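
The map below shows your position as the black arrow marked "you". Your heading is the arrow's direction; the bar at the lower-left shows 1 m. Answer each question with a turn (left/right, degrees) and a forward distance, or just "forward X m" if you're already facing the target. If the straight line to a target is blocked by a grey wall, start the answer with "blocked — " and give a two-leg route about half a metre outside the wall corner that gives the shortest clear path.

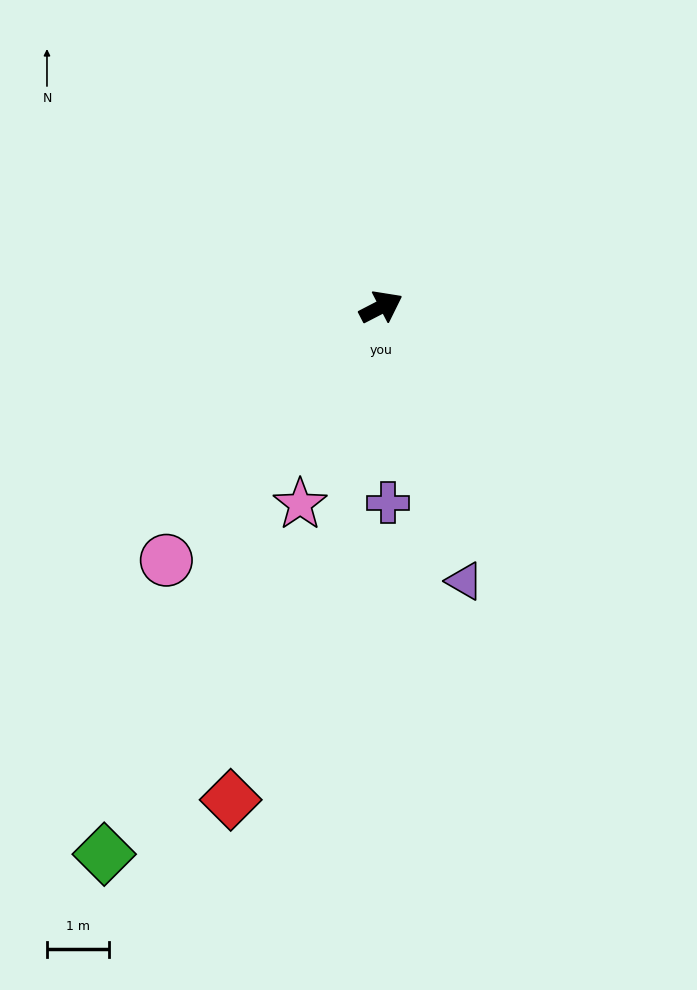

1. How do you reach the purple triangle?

turn right 100°, forward 4.6 m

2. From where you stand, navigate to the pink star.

turn right 140°, forward 3.5 m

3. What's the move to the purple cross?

turn right 115°, forward 3.2 m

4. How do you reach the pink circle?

turn right 158°, forward 5.4 m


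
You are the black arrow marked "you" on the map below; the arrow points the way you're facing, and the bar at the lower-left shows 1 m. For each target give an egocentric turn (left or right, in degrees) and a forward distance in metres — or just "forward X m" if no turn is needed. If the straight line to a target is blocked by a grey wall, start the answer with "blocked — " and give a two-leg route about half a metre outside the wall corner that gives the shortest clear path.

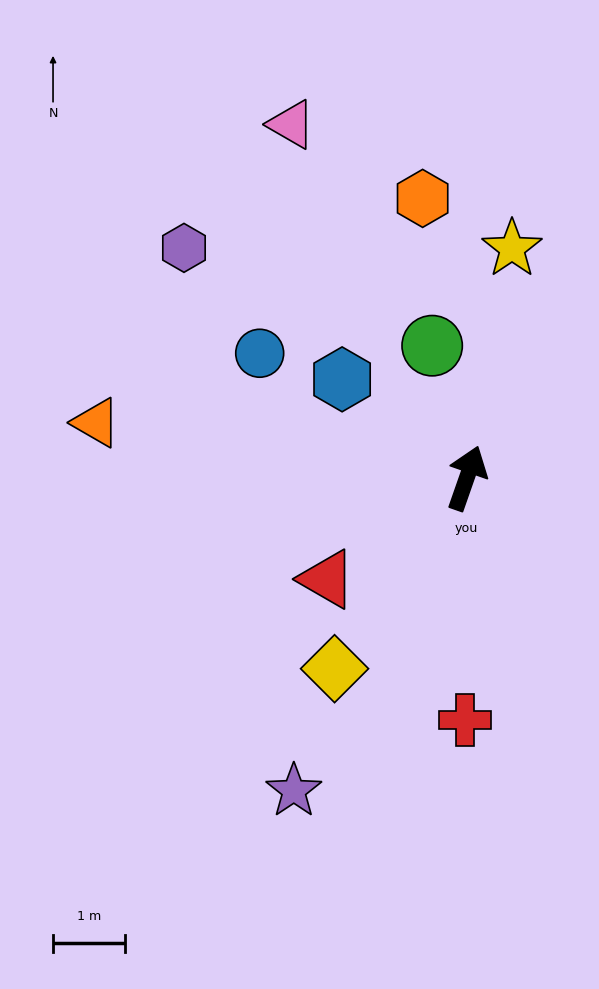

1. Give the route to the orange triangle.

turn left 101°, forward 5.2 m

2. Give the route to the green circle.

turn left 34°, forward 1.9 m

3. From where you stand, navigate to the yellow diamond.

turn left 165°, forward 3.2 m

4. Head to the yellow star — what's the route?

turn left 8°, forward 3.3 m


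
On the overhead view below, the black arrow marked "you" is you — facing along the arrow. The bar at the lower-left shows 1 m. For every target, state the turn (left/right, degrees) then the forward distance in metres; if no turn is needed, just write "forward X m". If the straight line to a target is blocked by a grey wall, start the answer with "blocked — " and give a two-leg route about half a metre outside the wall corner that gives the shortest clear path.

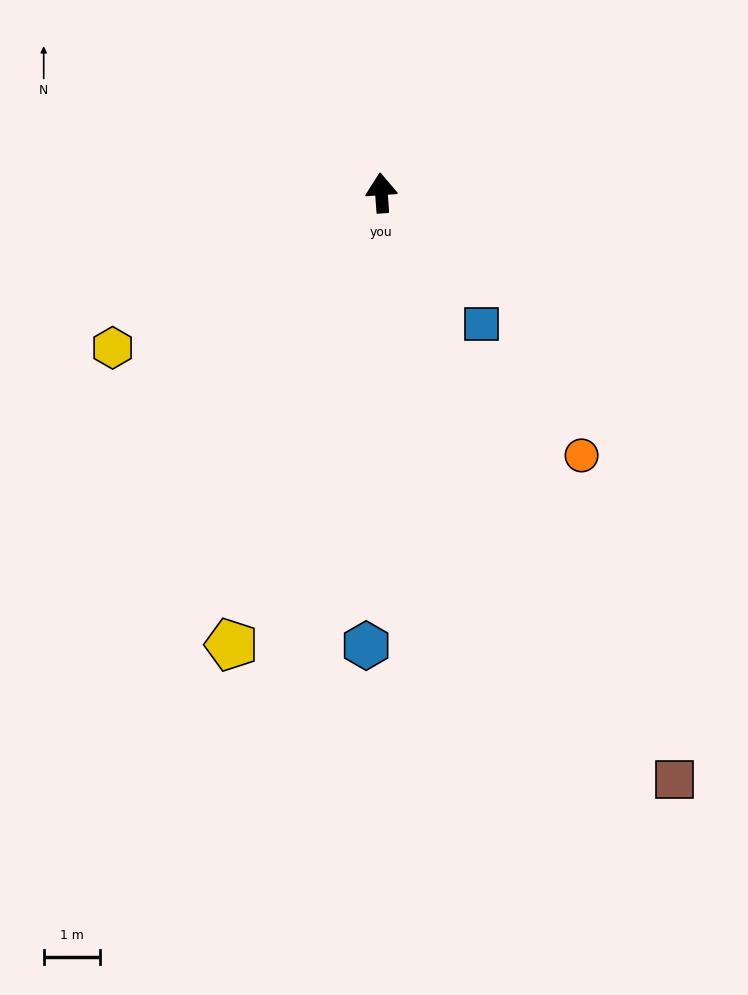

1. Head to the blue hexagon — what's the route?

turn left 174°, forward 8.0 m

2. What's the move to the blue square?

turn right 147°, forward 2.9 m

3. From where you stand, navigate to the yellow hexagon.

turn left 116°, forward 5.5 m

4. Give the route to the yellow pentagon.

turn left 158°, forward 8.4 m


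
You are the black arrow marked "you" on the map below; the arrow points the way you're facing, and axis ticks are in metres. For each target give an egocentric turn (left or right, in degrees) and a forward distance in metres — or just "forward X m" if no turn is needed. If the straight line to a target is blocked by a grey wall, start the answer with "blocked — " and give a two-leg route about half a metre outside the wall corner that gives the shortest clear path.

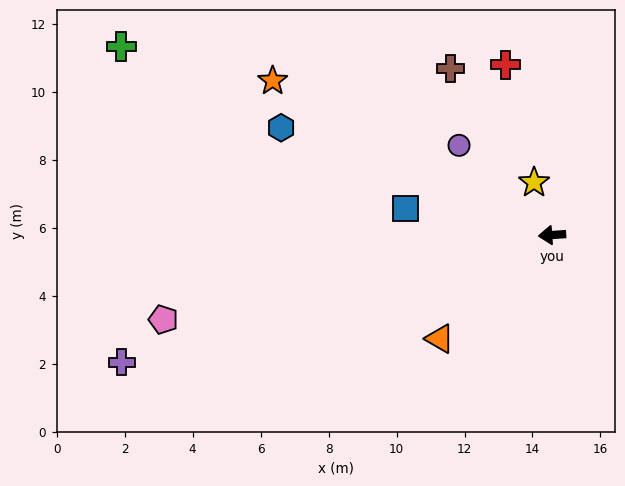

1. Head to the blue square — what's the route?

turn right 14°, forward 4.4 m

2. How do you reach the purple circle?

turn right 48°, forward 3.8 m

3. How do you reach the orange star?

turn right 33°, forward 9.4 m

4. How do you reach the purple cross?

turn left 13°, forward 13.2 m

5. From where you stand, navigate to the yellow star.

turn right 75°, forward 1.6 m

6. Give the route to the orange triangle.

turn left 39°, forward 4.5 m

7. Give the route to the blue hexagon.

turn right 26°, forward 8.6 m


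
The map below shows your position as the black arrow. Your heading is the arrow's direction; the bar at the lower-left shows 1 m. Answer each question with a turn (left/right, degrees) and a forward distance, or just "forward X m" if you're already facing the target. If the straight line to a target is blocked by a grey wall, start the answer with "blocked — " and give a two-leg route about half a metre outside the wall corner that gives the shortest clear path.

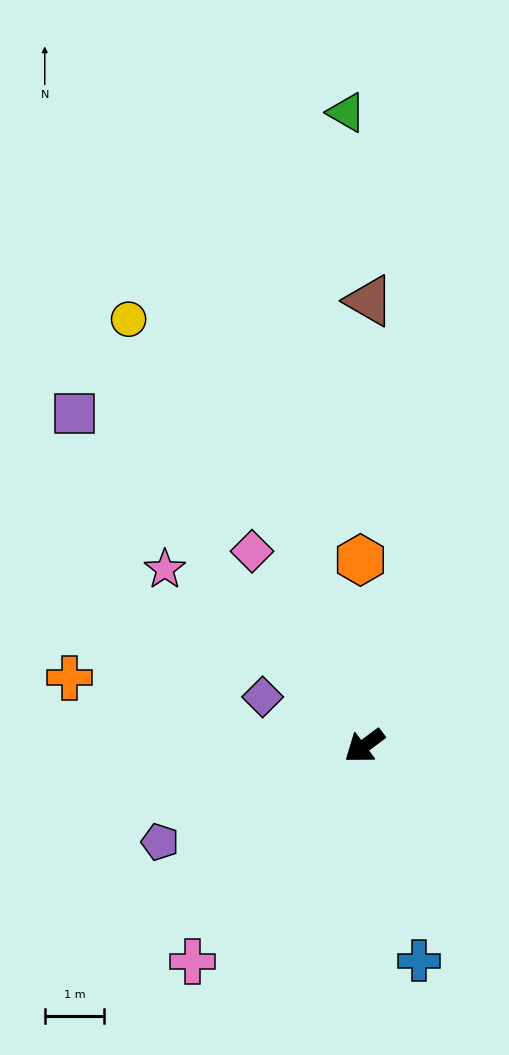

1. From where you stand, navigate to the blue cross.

turn left 68°, forward 3.7 m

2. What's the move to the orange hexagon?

turn right 126°, forward 3.1 m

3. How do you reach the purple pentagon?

turn right 12°, forward 3.8 m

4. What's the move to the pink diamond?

turn right 97°, forward 3.8 m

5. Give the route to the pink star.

turn right 78°, forward 4.5 m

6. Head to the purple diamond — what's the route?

turn right 62°, forward 1.9 m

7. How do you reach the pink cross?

turn left 15°, forward 4.6 m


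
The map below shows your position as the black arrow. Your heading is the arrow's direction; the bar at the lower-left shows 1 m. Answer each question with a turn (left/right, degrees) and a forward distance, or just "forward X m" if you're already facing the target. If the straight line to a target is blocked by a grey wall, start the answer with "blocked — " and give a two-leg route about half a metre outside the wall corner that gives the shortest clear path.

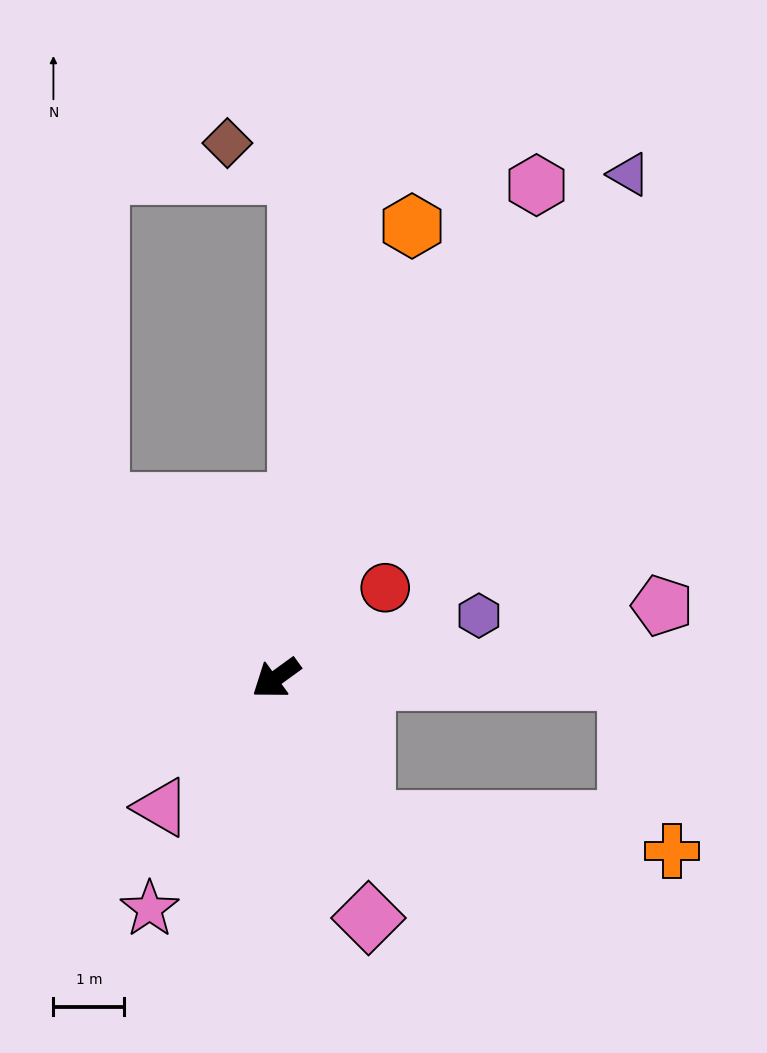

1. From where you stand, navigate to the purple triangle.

turn right 161°, forward 8.7 m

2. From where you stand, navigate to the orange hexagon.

turn right 143°, forward 6.7 m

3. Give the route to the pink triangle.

turn left 12°, forward 2.4 m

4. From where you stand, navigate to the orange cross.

blocked — turn left 86°, forward 2.4 m, then turn left 52°, forward 4.4 m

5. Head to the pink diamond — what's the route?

turn left 75°, forward 3.6 m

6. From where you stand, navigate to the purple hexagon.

turn left 161°, forward 3.0 m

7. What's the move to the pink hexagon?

turn right 154°, forward 7.9 m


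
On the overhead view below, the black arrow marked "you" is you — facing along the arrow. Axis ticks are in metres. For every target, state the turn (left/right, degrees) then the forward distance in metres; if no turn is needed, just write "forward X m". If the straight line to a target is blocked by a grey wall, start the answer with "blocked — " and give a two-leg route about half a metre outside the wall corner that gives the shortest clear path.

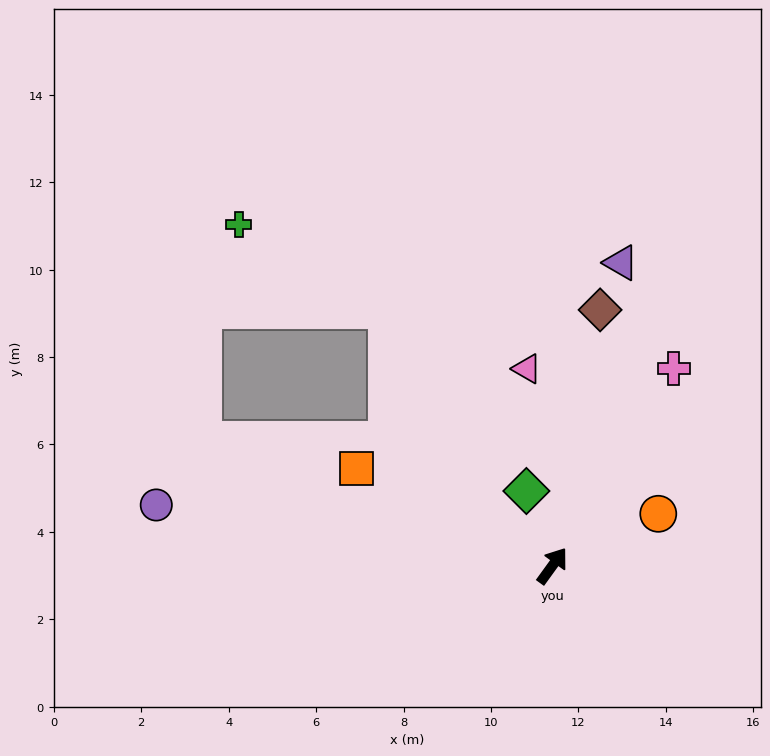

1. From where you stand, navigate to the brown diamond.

turn left 25°, forward 6.0 m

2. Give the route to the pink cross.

turn left 4°, forward 5.3 m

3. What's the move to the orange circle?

turn right 28°, forward 2.7 m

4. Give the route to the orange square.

turn left 100°, forward 5.0 m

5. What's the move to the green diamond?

turn left 55°, forward 1.8 m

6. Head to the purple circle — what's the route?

turn left 117°, forward 9.2 m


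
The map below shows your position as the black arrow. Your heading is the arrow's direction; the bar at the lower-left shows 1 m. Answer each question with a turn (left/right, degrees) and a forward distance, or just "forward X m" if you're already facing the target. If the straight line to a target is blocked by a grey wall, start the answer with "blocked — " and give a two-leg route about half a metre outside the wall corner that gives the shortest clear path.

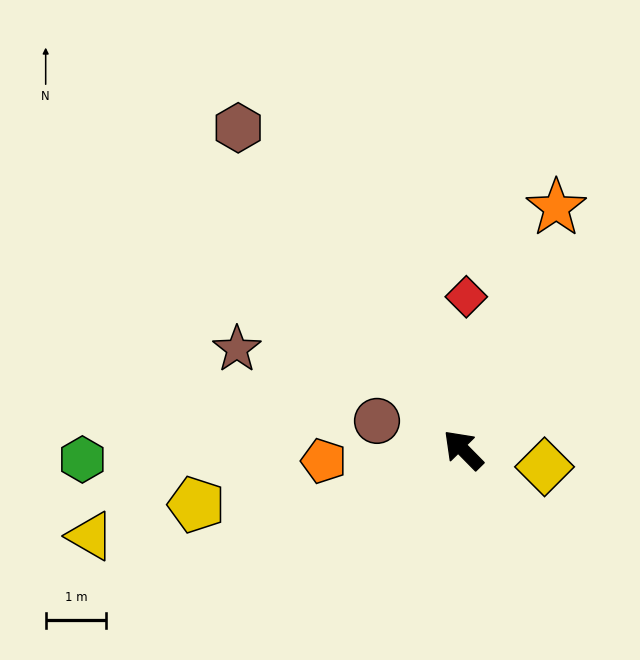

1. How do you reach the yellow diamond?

turn right 146°, forward 1.4 m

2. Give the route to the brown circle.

turn left 27°, forward 1.5 m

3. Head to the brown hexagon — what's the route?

turn right 10°, forward 6.5 m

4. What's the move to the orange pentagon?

turn left 50°, forward 2.3 m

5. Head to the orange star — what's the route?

turn right 66°, forward 4.3 m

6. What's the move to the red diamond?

turn right 46°, forward 2.5 m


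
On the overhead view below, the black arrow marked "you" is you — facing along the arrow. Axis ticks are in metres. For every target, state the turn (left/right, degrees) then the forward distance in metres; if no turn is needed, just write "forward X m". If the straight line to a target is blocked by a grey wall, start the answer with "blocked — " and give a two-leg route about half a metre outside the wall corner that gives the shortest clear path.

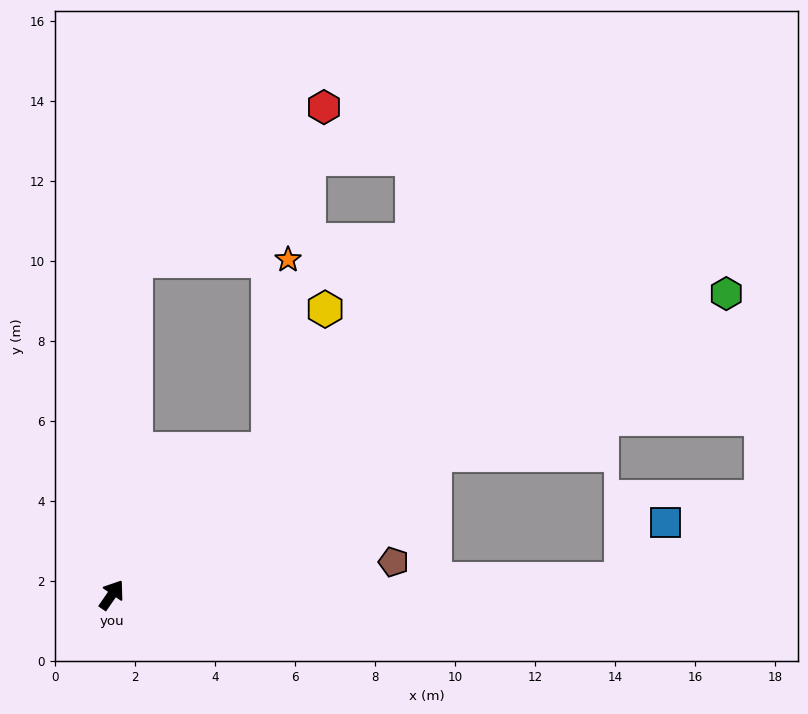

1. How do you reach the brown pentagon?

turn right 49°, forward 7.1 m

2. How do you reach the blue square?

blocked — turn right 53°, forward 12.8 m, then turn left 50°, forward 1.8 m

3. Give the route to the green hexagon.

turn right 29°, forward 17.1 m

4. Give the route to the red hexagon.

blocked — turn left 31°, forward 8.4 m, then turn right 47°, forward 6.1 m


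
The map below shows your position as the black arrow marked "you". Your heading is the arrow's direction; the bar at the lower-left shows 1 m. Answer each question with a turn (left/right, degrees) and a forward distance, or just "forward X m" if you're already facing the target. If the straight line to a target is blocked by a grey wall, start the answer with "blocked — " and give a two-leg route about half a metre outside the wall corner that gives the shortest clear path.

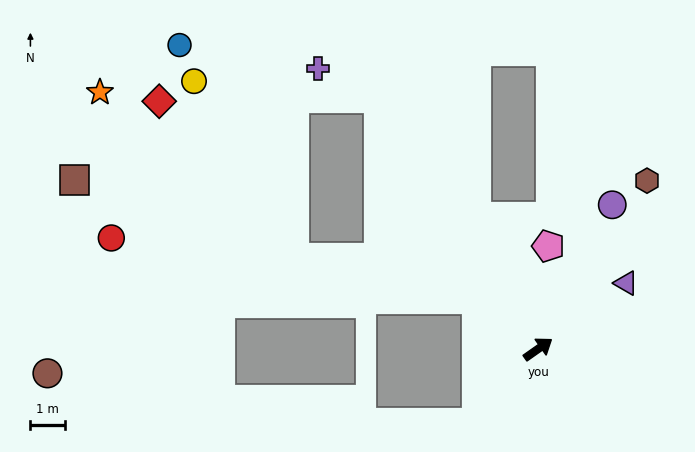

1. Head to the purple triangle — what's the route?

forward 3.1 m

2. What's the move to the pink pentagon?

turn left 49°, forward 3.0 m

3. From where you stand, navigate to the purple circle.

turn left 28°, forward 4.6 m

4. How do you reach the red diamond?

blocked — turn left 87°, forward 8.5 m, then turn left 59°, forward 6.3 m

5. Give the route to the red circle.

blocked — turn left 106°, forward 2.3 m, then turn left 29°, forward 10.6 m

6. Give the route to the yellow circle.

blocked — turn left 87°, forward 8.5 m, then turn left 53°, forward 5.3 m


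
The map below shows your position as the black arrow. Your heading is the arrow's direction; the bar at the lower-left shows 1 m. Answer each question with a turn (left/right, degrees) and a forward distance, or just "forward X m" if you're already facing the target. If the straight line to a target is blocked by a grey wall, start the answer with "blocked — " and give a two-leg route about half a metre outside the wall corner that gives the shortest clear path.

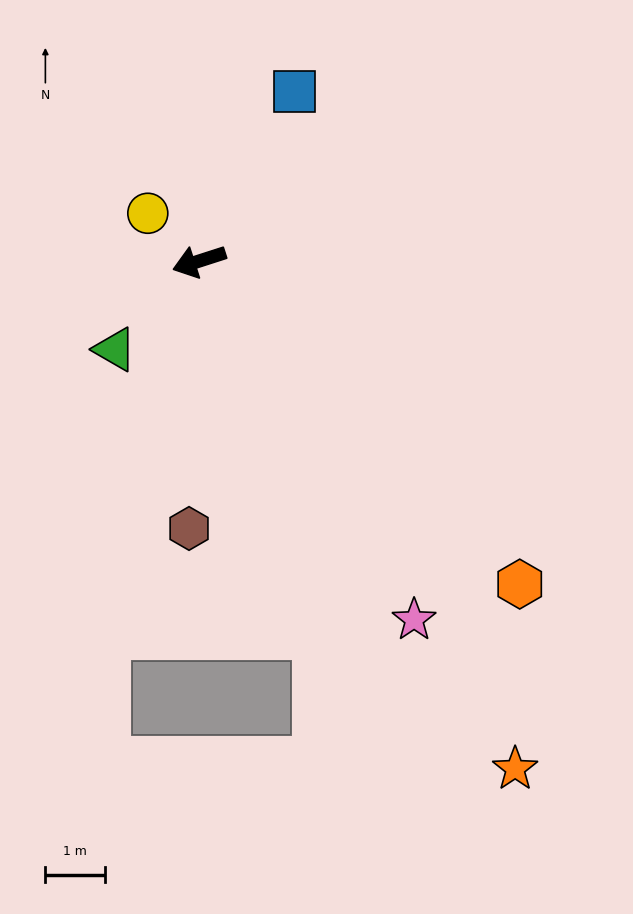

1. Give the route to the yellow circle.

turn right 61°, forward 1.2 m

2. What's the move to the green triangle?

turn left 28°, forward 2.1 m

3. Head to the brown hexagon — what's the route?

turn left 70°, forward 4.5 m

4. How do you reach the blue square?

turn right 137°, forward 3.3 m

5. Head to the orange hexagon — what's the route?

turn left 117°, forward 7.7 m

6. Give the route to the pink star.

turn left 103°, forward 7.1 m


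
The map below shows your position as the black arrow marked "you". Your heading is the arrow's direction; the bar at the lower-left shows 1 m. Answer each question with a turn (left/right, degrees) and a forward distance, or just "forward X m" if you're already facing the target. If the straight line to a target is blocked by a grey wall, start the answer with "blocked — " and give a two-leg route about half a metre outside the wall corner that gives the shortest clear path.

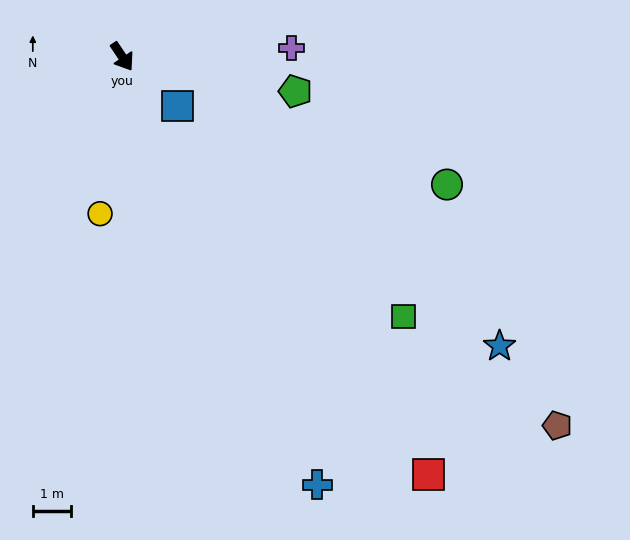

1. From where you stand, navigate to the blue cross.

turn right 9°, forward 12.4 m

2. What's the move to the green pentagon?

turn left 45°, forward 4.7 m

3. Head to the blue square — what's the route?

turn left 15°, forward 2.0 m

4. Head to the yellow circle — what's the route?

turn right 42°, forward 4.2 m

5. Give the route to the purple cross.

turn left 59°, forward 4.5 m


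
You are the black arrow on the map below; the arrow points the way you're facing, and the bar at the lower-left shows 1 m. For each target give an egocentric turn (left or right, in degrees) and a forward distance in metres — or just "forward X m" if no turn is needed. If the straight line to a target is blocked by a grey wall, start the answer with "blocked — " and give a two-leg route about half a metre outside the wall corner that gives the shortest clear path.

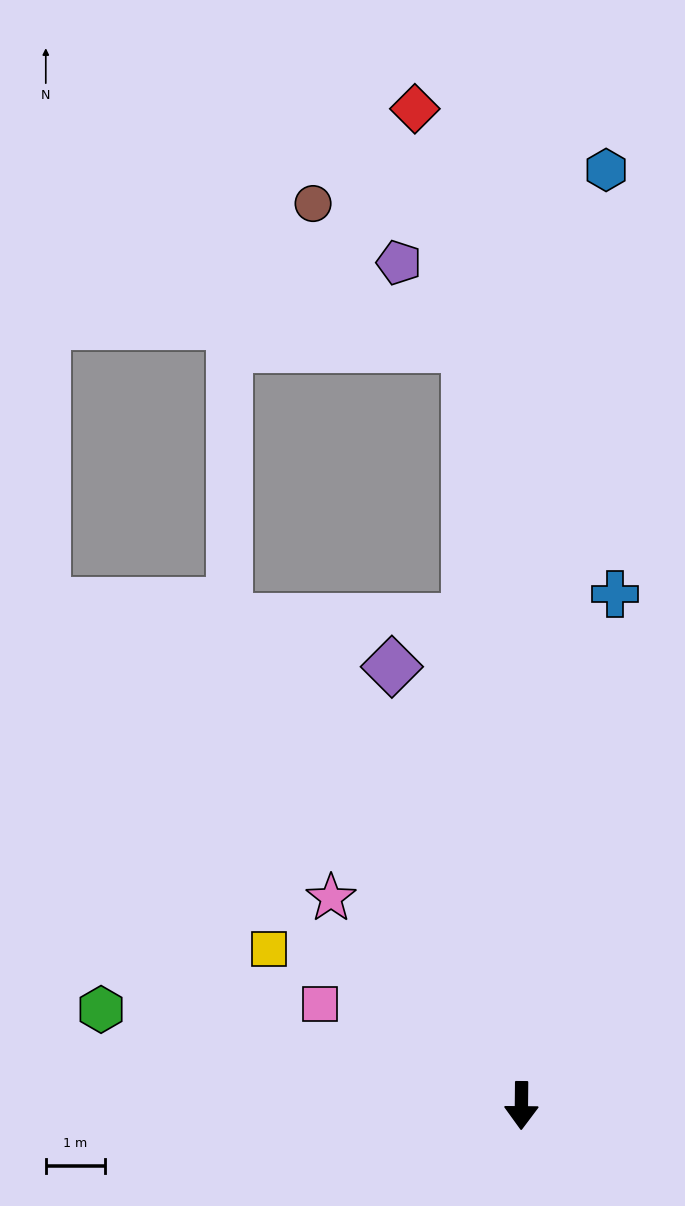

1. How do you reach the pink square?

turn right 116°, forward 3.8 m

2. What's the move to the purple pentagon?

blocked — turn right 175°, forward 12.8 m, then turn left 34°, forward 1.8 m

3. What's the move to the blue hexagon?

turn left 175°, forward 15.8 m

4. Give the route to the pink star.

turn right 137°, forward 4.7 m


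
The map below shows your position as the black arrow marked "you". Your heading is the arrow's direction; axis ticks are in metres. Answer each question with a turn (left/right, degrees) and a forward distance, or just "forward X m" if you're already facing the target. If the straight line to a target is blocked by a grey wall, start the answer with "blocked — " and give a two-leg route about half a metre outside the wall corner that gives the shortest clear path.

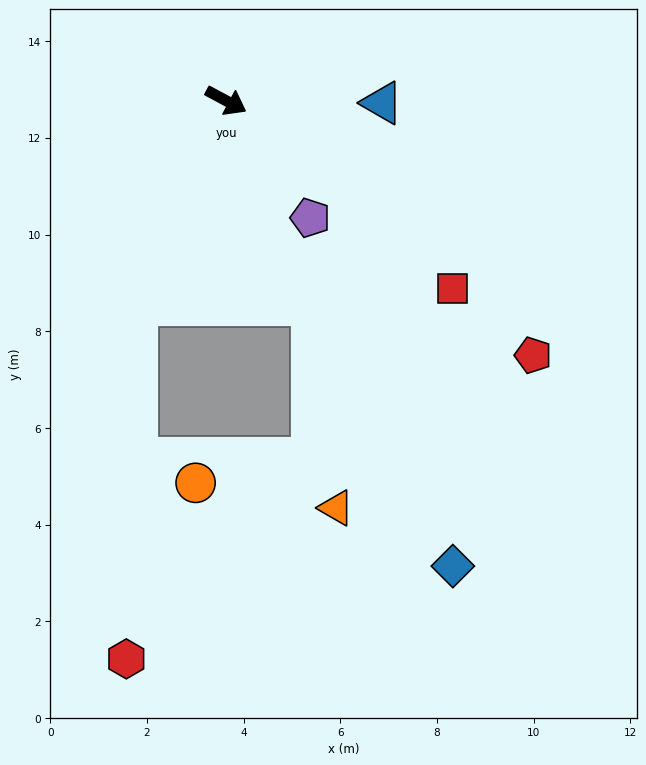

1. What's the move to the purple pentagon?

turn right 26°, forward 3.0 m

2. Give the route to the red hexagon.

blocked — turn right 85°, forward 4.6 m, then turn left 21°, forward 7.3 m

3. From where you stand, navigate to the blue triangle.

turn left 27°, forward 3.2 m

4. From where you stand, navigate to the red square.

turn right 11°, forward 6.1 m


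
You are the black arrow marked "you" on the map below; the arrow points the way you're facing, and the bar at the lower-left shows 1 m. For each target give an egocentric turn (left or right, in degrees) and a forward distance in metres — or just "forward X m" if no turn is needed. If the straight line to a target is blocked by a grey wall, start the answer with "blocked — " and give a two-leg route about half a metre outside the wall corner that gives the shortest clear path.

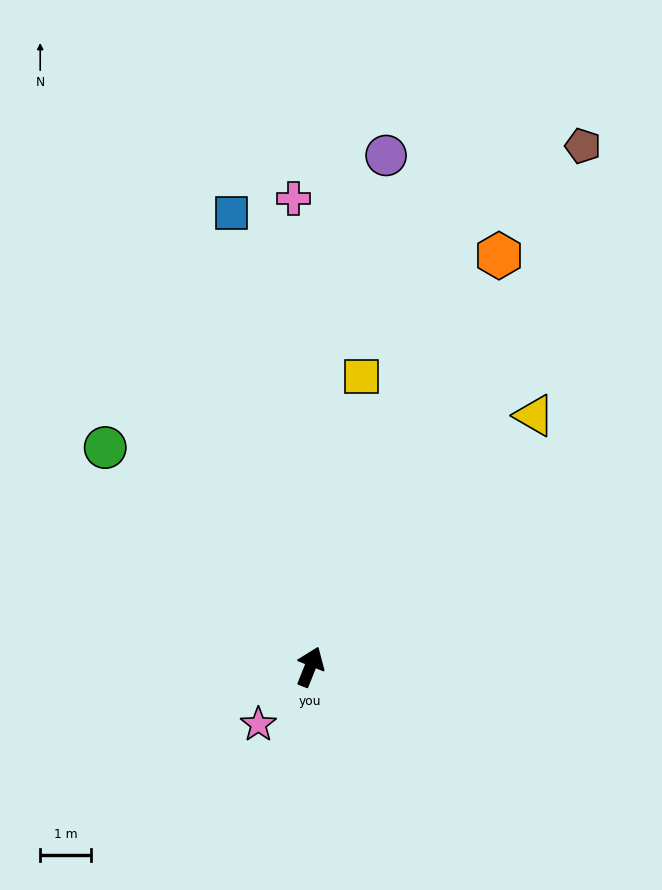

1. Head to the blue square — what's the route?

turn left 32°, forward 9.1 m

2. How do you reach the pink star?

turn left 160°, forward 1.5 m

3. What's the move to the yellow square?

turn left 12°, forward 5.8 m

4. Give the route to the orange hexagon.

turn right 3°, forward 8.9 m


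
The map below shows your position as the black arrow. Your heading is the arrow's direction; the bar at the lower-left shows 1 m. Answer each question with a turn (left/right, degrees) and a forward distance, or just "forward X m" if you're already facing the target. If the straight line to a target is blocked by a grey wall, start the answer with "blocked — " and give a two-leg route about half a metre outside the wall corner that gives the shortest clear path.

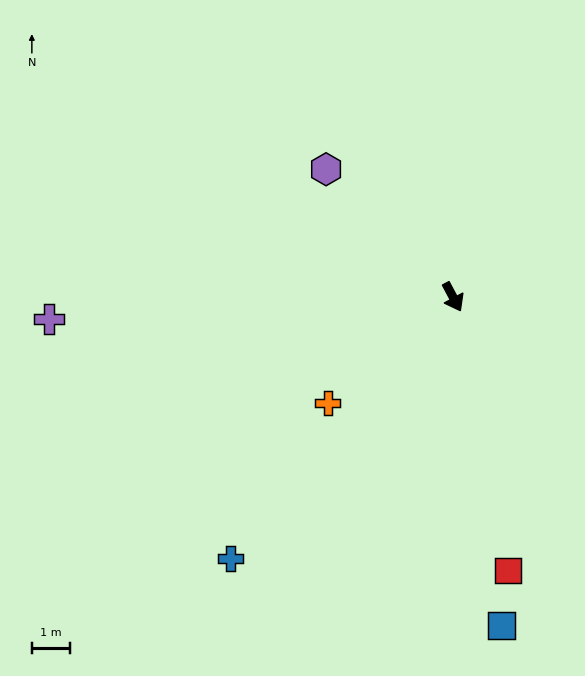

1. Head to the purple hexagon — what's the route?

turn right 163°, forward 4.7 m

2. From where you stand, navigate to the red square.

turn right 17°, forward 7.3 m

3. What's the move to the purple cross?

turn right 115°, forward 10.6 m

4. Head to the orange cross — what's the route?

turn right 78°, forward 4.3 m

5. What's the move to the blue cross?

turn right 68°, forward 9.0 m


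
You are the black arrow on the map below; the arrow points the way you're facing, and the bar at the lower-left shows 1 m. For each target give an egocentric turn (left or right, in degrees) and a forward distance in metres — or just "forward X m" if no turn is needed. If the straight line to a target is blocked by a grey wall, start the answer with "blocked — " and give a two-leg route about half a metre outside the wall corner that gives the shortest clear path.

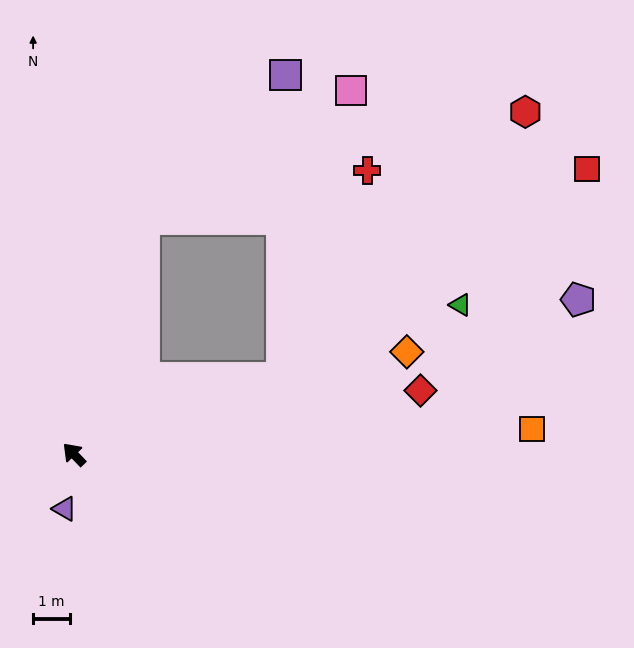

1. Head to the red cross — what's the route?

blocked — turn right 113°, forward 6.0 m, then turn left 47°, forward 6.1 m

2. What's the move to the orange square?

turn right 131°, forward 12.4 m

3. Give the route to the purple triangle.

turn left 126°, forward 1.5 m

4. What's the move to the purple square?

blocked — turn right 60°, forward 6.6 m, then turn right 28°, forward 5.5 m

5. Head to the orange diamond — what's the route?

turn right 117°, forward 9.4 m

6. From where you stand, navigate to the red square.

blocked — turn right 113°, forward 6.0 m, then turn left 14°, forward 10.0 m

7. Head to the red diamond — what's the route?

turn right 123°, forward 9.6 m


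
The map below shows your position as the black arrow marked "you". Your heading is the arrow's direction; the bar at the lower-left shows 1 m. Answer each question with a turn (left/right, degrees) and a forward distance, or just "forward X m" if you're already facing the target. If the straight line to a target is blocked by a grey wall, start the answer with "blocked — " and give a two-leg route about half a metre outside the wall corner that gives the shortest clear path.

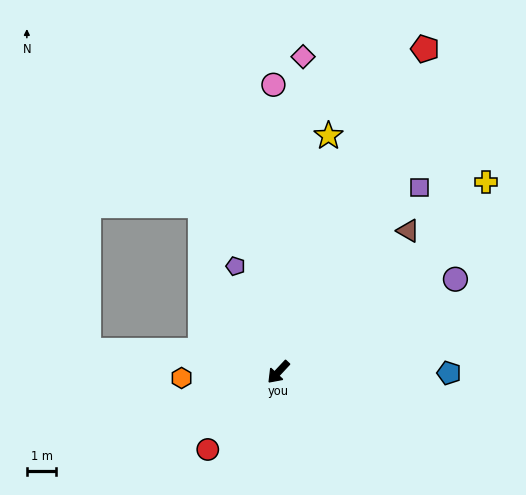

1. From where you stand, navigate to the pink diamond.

turn right 141°, forward 10.8 m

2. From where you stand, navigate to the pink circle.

turn right 136°, forward 9.8 m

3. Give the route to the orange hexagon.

turn right 43°, forward 3.3 m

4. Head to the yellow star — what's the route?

turn right 149°, forward 8.2 m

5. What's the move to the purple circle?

turn left 161°, forward 6.8 m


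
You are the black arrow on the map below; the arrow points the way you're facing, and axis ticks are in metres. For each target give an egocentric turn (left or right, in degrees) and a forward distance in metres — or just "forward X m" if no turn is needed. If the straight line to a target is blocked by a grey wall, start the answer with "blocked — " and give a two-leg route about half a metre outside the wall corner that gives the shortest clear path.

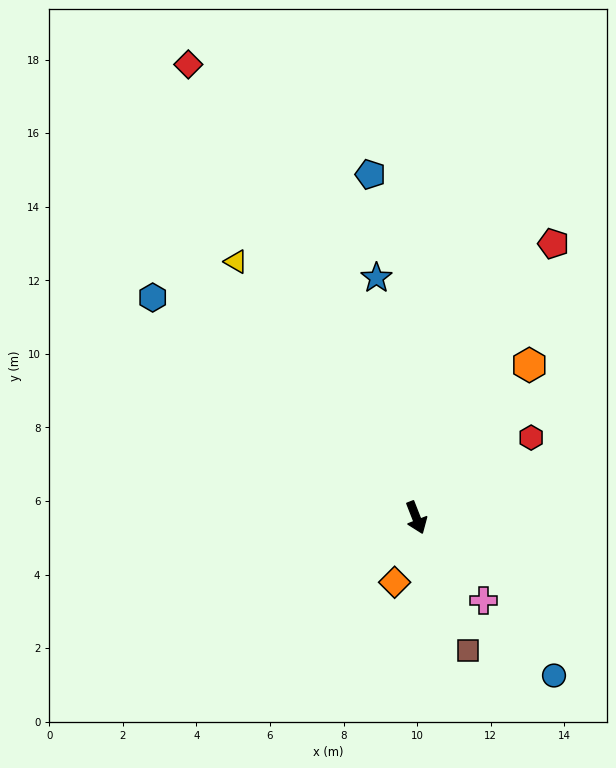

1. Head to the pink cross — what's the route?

turn left 18°, forward 2.9 m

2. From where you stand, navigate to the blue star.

turn left 168°, forward 6.6 m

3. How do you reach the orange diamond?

turn right 40°, forward 1.9 m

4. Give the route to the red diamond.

turn right 175°, forward 13.8 m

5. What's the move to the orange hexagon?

turn left 122°, forward 5.2 m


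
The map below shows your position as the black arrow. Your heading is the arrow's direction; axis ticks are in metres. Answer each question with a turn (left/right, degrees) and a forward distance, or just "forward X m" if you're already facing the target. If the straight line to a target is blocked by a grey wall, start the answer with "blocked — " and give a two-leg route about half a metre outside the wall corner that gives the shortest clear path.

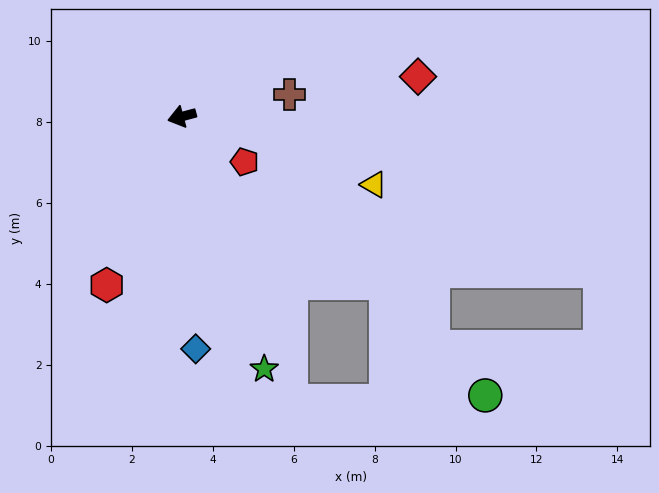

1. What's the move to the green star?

turn left 93°, forward 6.6 m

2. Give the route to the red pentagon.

turn left 129°, forward 1.9 m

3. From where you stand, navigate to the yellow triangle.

turn left 145°, forward 5.0 m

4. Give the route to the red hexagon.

turn left 51°, forward 4.6 m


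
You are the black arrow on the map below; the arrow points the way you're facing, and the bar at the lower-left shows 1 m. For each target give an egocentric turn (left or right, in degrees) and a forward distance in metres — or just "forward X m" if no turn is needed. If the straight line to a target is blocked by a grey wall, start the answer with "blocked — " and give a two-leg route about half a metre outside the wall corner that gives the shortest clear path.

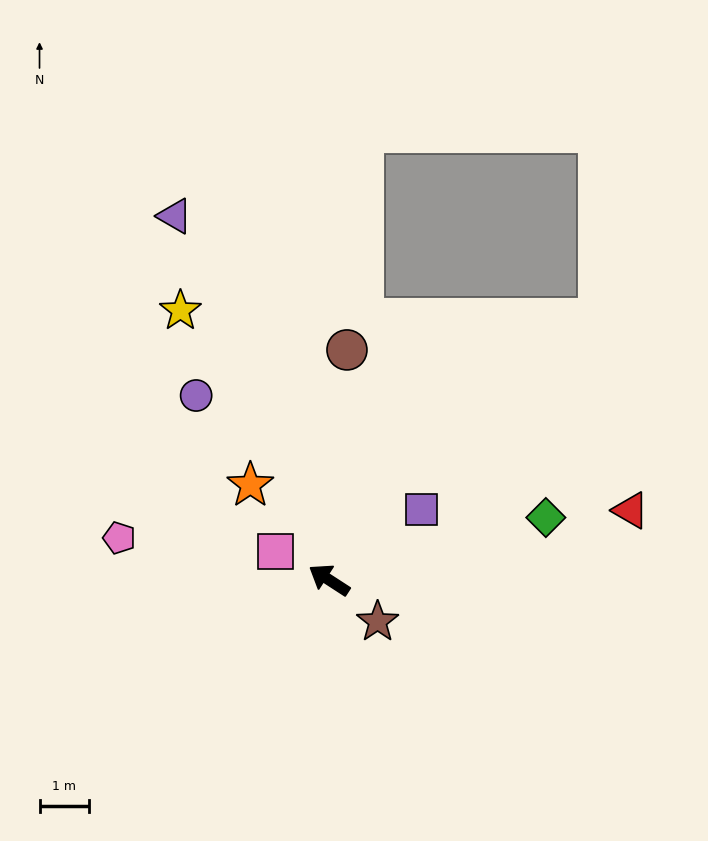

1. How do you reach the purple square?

turn right 110°, forward 2.4 m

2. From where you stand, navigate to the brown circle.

turn right 61°, forward 4.7 m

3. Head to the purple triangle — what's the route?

turn right 34°, forward 8.0 m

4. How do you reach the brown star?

turn left 172°, forward 1.3 m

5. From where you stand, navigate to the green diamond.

turn right 131°, forward 4.6 m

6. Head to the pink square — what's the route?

turn left 5°, forward 1.2 m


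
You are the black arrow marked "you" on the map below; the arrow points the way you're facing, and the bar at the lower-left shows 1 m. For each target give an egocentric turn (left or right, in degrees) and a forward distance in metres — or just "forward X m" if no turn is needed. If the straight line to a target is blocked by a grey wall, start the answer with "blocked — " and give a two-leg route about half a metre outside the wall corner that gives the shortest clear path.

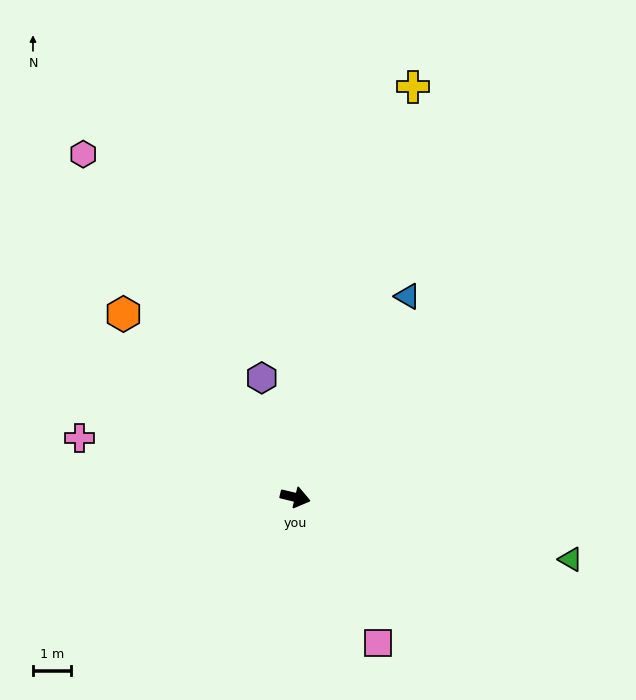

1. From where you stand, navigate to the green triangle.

forward 7.4 m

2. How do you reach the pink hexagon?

turn left 135°, forward 10.6 m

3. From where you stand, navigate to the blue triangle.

turn left 74°, forward 6.0 m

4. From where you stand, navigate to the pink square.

turn right 47°, forward 4.4 m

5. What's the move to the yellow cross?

turn left 87°, forward 11.2 m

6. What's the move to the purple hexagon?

turn left 119°, forward 3.3 m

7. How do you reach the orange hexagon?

turn left 147°, forward 6.6 m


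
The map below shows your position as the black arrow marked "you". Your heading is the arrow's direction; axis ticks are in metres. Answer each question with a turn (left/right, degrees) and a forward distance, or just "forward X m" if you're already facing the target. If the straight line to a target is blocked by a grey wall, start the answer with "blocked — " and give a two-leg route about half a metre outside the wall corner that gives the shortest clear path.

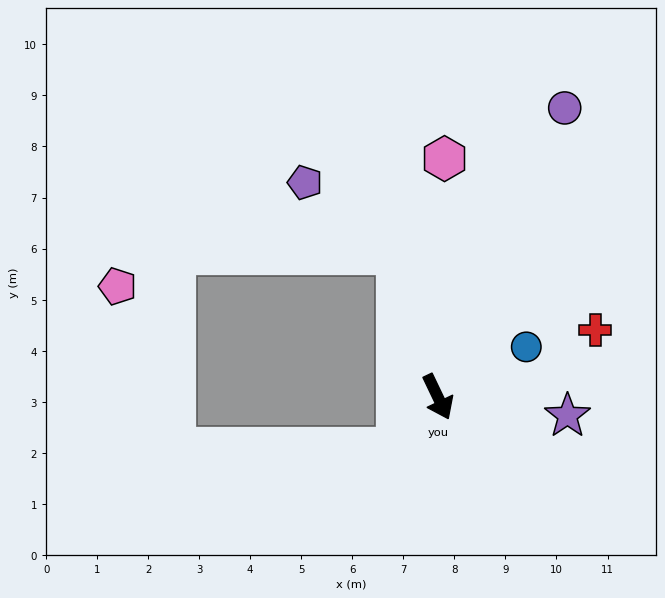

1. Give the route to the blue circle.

turn left 94°, forward 2.0 m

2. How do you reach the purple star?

turn left 56°, forward 2.6 m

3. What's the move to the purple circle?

turn left 131°, forward 6.2 m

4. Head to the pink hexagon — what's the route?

turn left 153°, forward 4.7 m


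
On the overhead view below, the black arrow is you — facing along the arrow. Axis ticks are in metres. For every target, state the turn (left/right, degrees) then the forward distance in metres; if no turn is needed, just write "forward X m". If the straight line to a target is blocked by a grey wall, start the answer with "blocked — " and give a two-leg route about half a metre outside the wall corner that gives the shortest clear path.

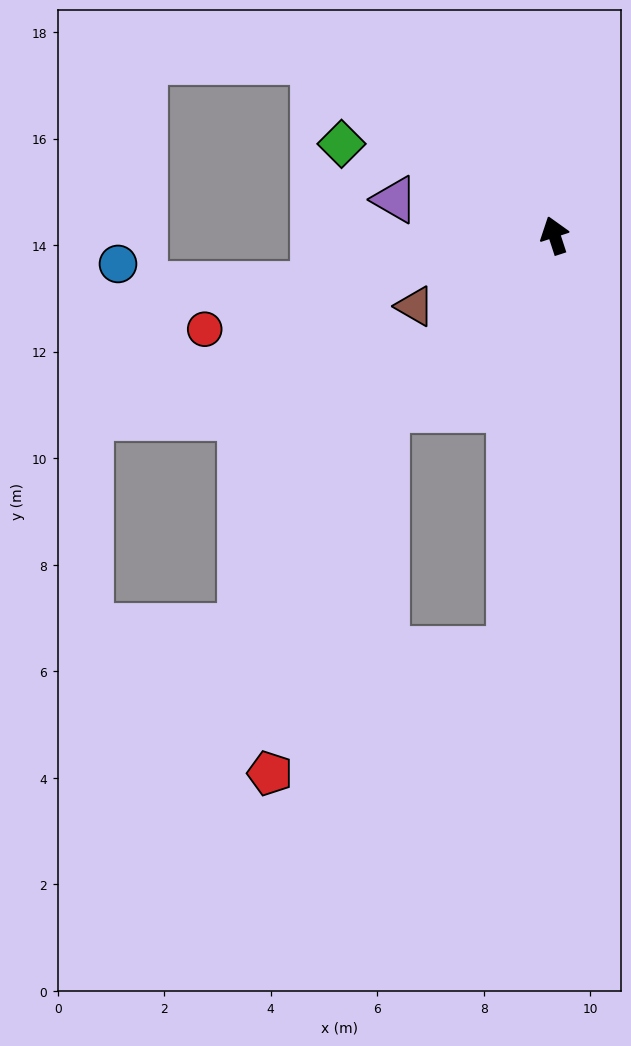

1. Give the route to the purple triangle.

turn left 59°, forward 3.1 m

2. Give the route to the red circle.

turn left 87°, forward 6.8 m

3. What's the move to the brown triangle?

turn left 99°, forward 2.9 m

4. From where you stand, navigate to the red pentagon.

blocked — turn left 118°, forward 4.5 m, then turn left 26°, forward 7.2 m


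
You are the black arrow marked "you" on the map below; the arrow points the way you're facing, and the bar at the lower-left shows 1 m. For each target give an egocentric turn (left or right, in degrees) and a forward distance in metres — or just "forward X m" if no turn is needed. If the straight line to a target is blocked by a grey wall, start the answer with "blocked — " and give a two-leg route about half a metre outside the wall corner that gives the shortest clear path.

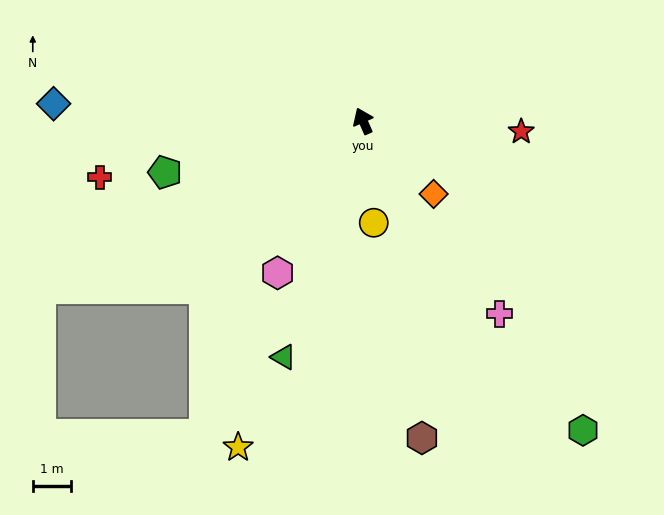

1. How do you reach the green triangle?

turn left 138°, forward 6.5 m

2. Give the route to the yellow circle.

turn left 162°, forward 2.7 m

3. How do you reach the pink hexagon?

turn left 127°, forward 4.6 m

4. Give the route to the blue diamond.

turn left 63°, forward 8.1 m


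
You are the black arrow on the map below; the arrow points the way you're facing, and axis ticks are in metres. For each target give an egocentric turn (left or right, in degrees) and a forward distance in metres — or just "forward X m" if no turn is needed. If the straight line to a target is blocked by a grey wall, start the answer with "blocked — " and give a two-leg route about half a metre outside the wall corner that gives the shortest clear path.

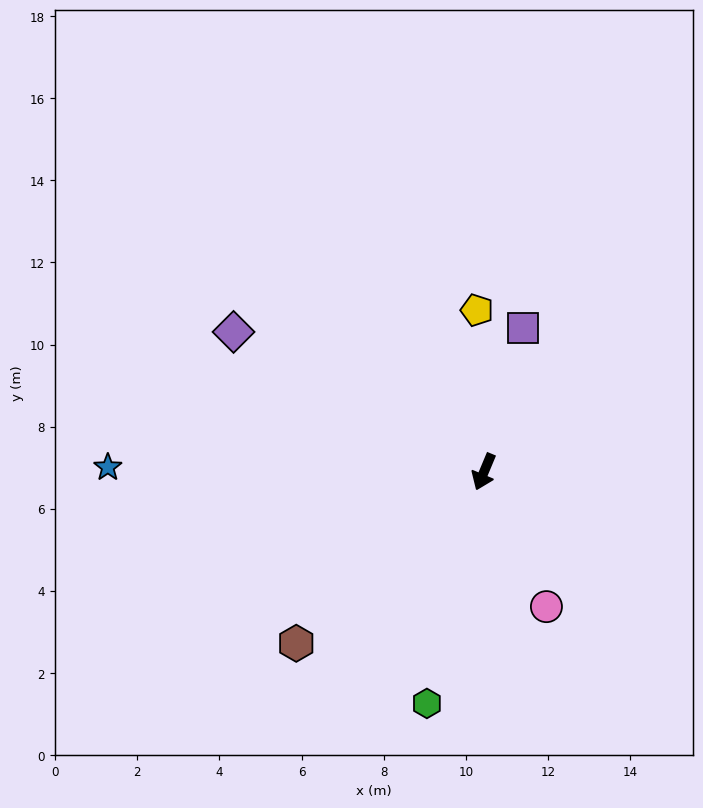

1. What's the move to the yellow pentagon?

turn right 155°, forward 3.9 m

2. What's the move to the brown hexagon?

turn right 25°, forward 6.2 m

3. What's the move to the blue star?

turn right 68°, forward 9.2 m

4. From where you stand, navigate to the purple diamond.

turn right 97°, forward 7.0 m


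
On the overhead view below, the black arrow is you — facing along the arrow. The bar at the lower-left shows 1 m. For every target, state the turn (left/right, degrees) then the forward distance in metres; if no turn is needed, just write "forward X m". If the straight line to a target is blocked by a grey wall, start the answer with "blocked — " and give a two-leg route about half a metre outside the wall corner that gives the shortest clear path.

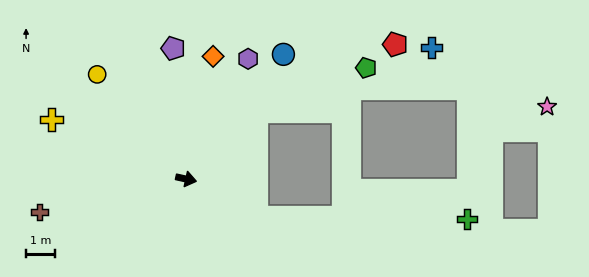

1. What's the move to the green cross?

blocked — turn right 17°, forward 2.8 m, then turn left 29°, forward 7.4 m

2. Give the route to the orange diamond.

turn left 90°, forward 4.4 m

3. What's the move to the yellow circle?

turn left 143°, forward 4.8 m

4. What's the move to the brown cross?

turn right 155°, forward 5.2 m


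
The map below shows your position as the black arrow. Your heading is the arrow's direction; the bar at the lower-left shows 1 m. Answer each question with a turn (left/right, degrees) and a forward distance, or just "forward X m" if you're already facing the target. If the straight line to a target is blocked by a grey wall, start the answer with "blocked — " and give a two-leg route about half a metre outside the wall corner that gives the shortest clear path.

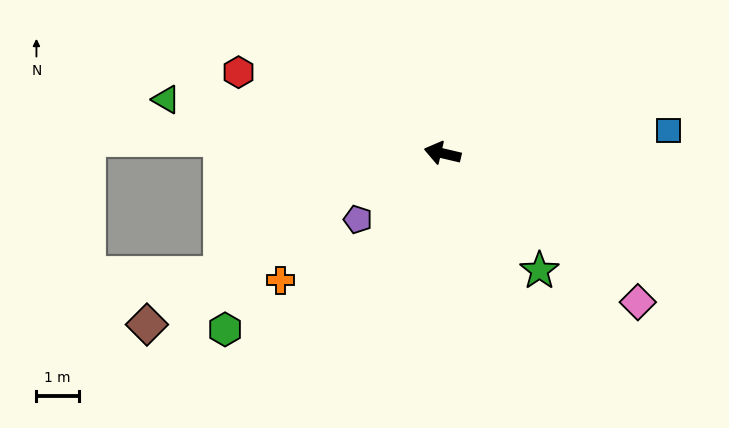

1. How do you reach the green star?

turn left 143°, forward 3.6 m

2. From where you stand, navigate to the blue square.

turn right 161°, forward 5.4 m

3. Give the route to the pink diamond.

turn left 156°, forward 5.8 m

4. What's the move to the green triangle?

turn left 2°, forward 6.7 m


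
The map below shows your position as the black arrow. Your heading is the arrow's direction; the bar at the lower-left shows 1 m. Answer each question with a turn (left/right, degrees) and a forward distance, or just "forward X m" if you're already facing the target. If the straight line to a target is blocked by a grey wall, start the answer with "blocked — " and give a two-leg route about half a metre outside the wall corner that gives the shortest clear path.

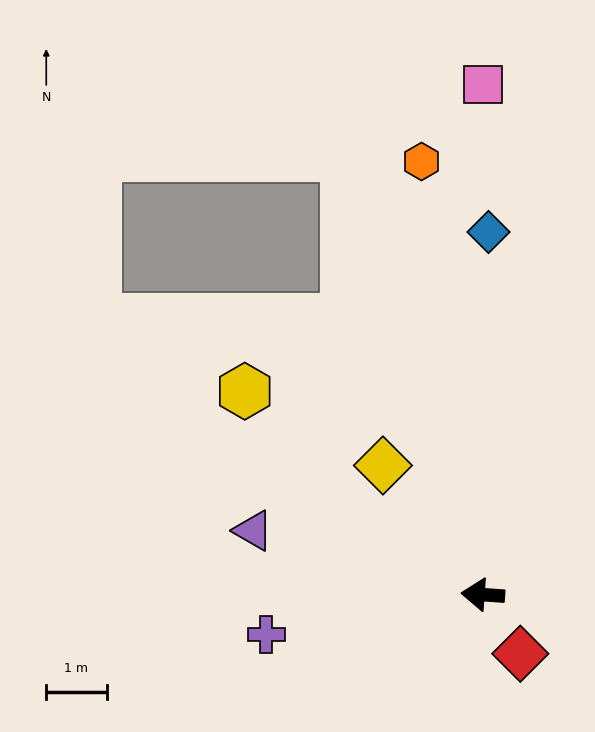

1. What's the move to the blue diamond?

turn right 87°, forward 6.0 m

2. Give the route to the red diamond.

turn left 126°, forward 1.2 m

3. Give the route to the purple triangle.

turn right 12°, forward 3.9 m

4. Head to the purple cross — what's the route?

turn left 15°, forward 3.6 m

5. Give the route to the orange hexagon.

turn right 78°, forward 7.2 m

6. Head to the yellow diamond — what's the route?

turn right 48°, forward 2.7 m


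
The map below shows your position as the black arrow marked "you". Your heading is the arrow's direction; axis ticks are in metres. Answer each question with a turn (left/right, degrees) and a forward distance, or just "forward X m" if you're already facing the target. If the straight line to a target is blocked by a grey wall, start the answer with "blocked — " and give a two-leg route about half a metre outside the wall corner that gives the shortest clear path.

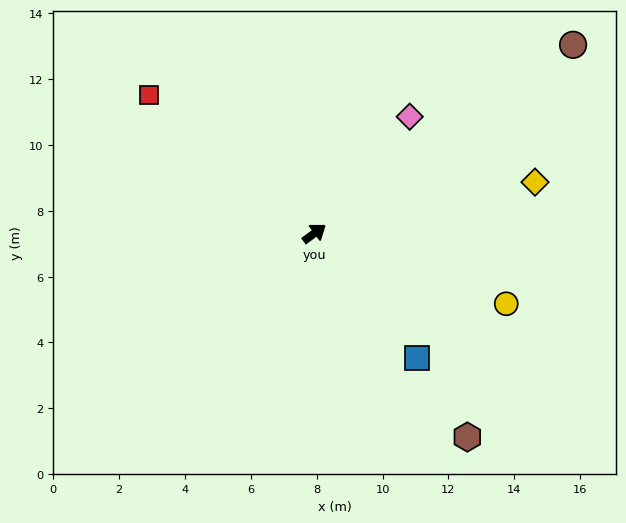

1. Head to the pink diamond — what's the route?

turn left 14°, forward 4.6 m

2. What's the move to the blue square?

turn right 87°, forward 4.9 m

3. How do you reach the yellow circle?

turn right 57°, forward 6.2 m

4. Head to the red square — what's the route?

turn left 104°, forward 6.6 m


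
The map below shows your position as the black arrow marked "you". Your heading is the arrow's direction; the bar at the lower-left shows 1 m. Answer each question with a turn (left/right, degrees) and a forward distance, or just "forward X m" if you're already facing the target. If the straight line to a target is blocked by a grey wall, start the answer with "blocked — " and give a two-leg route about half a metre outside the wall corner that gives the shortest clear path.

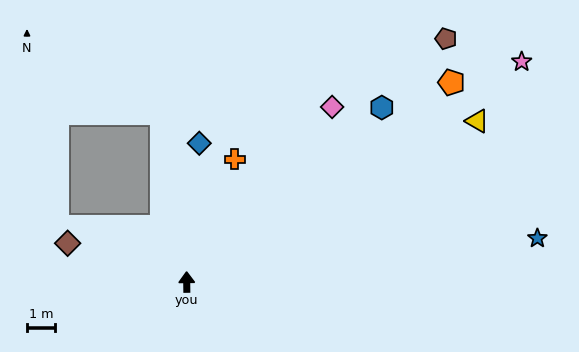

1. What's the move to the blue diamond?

turn right 6°, forward 5.0 m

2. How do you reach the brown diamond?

turn left 71°, forward 4.5 m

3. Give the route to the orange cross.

turn right 22°, forward 4.7 m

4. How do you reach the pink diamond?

turn right 40°, forward 8.1 m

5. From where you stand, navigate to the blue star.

turn right 84°, forward 12.6 m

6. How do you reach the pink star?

turn right 57°, forward 14.3 m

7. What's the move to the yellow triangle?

turn right 62°, forward 11.9 m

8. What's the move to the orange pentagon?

turn right 54°, forward 11.8 m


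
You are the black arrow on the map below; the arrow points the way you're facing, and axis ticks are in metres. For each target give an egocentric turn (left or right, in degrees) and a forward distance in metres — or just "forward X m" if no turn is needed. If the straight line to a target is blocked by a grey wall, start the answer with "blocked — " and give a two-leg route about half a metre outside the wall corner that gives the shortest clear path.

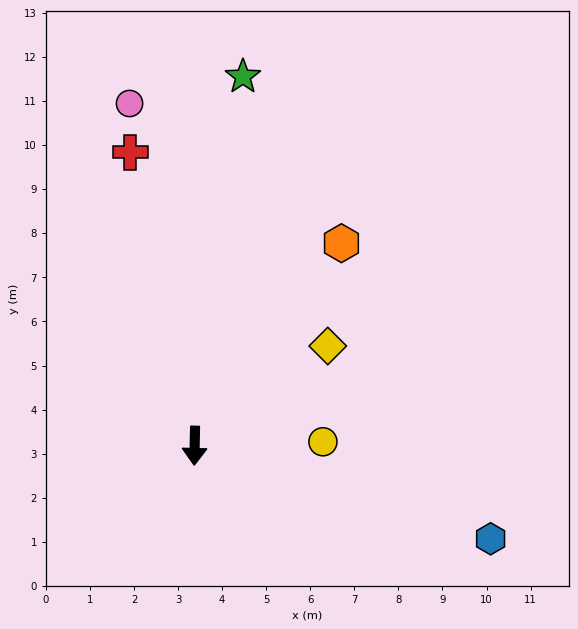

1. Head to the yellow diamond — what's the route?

turn left 128°, forward 3.8 m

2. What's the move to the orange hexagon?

turn left 145°, forward 5.7 m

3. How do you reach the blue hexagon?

turn left 74°, forward 7.0 m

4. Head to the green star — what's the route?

turn left 174°, forward 8.4 m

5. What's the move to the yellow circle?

turn left 93°, forward 2.9 m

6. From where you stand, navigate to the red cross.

turn right 166°, forward 6.8 m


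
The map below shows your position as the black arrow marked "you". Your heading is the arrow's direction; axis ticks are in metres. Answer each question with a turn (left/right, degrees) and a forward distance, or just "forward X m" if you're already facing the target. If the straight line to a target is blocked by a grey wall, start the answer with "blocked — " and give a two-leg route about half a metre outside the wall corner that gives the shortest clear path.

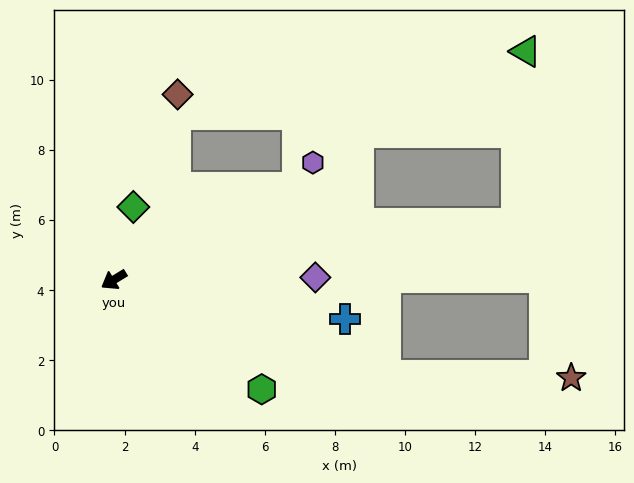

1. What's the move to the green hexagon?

turn left 112°, forward 5.2 m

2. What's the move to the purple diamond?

turn left 149°, forward 5.7 m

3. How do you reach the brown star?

blocked — turn left 129°, forward 8.2 m, then turn left 19°, forward 5.3 m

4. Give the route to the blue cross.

turn left 139°, forward 6.7 m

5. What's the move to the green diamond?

turn right 136°, forward 2.1 m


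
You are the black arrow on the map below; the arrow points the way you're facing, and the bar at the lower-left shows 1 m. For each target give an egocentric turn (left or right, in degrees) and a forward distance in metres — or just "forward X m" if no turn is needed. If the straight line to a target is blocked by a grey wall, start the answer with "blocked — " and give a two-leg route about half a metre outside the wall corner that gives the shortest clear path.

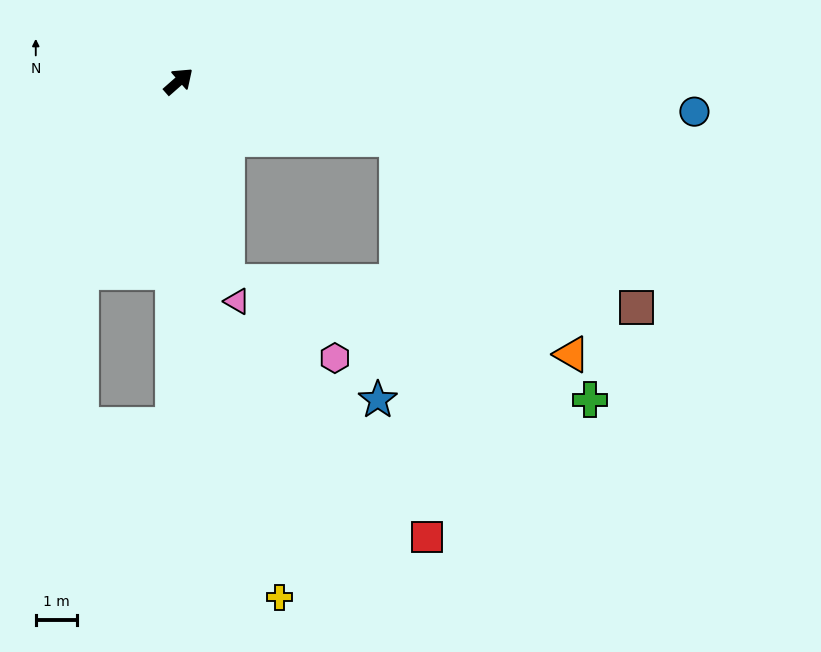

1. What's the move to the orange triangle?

blocked — turn right 56°, forward 5.5 m, then turn right 36°, forward 6.7 m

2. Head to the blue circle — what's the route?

turn right 45°, forward 12.6 m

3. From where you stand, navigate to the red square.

blocked — turn right 56°, forward 5.5 m, then turn right 71°, forward 9.7 m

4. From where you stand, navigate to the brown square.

blocked — turn right 56°, forward 5.5 m, then turn right 20°, forward 7.1 m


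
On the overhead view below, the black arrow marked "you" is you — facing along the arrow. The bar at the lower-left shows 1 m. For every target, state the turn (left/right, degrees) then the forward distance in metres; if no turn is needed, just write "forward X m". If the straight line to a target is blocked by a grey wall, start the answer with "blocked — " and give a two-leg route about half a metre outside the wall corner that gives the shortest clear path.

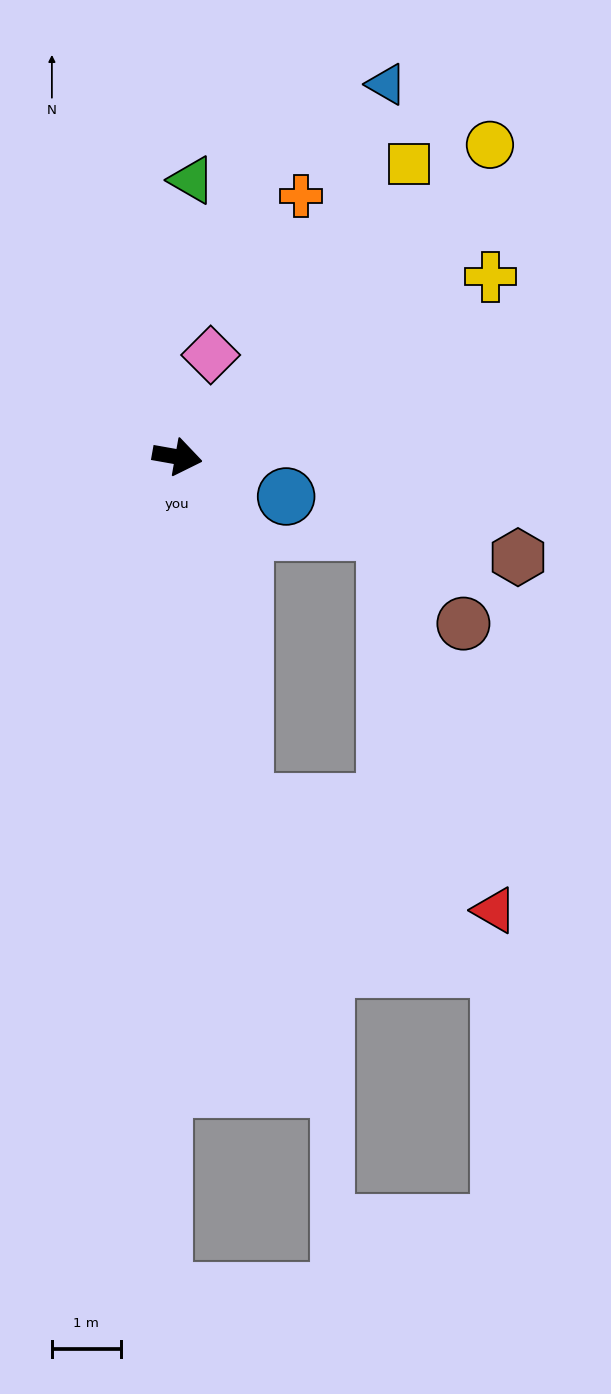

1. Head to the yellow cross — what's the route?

turn left 40°, forward 5.3 m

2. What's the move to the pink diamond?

turn left 82°, forward 1.6 m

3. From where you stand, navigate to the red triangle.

blocked — turn right 69°, forward 5.1 m, then turn left 56°, forward 4.0 m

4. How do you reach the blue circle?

turn right 10°, forward 1.7 m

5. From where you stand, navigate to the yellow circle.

turn left 55°, forward 6.4 m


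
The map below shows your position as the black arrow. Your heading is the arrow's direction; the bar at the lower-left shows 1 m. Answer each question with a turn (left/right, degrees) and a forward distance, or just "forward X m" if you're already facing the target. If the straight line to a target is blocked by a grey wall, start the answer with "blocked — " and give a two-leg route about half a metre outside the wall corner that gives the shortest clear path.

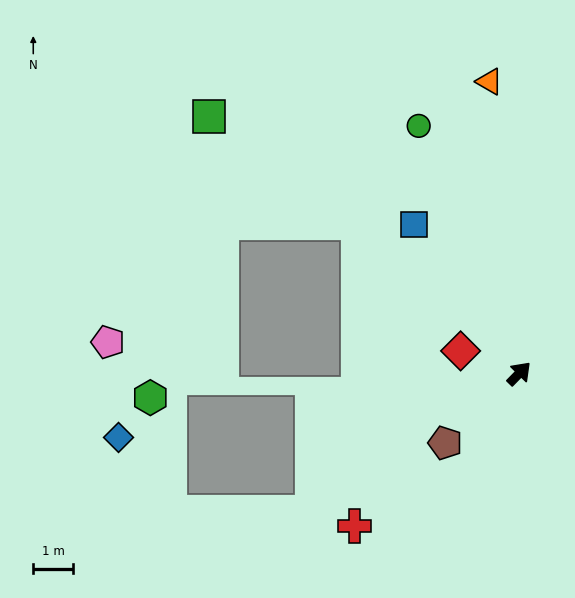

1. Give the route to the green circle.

turn left 66°, forward 6.7 m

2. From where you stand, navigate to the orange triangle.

turn left 50°, forward 7.4 m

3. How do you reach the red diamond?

turn left 113°, forward 1.6 m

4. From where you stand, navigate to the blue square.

turn left 80°, forward 4.6 m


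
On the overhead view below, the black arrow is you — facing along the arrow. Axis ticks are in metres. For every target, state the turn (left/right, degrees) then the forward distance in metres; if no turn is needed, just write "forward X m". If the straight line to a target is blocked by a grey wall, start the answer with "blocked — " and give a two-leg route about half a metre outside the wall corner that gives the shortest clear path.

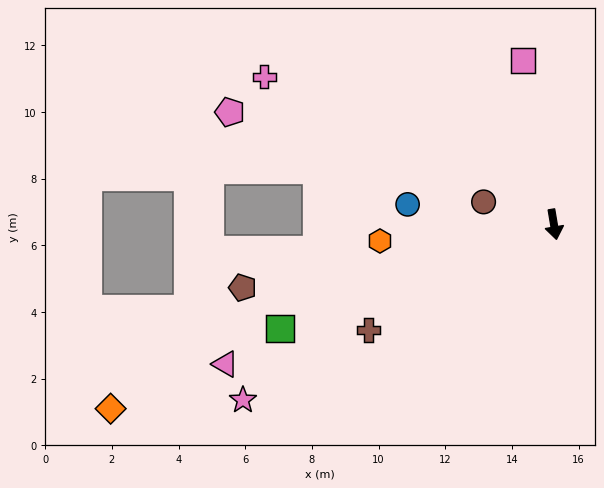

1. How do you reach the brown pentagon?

turn right 88°, forward 9.5 m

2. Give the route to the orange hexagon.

turn right 94°, forward 5.2 m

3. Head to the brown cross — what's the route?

turn right 70°, forward 6.4 m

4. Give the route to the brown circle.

turn right 117°, forward 2.2 m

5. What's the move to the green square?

turn right 79°, forward 8.8 m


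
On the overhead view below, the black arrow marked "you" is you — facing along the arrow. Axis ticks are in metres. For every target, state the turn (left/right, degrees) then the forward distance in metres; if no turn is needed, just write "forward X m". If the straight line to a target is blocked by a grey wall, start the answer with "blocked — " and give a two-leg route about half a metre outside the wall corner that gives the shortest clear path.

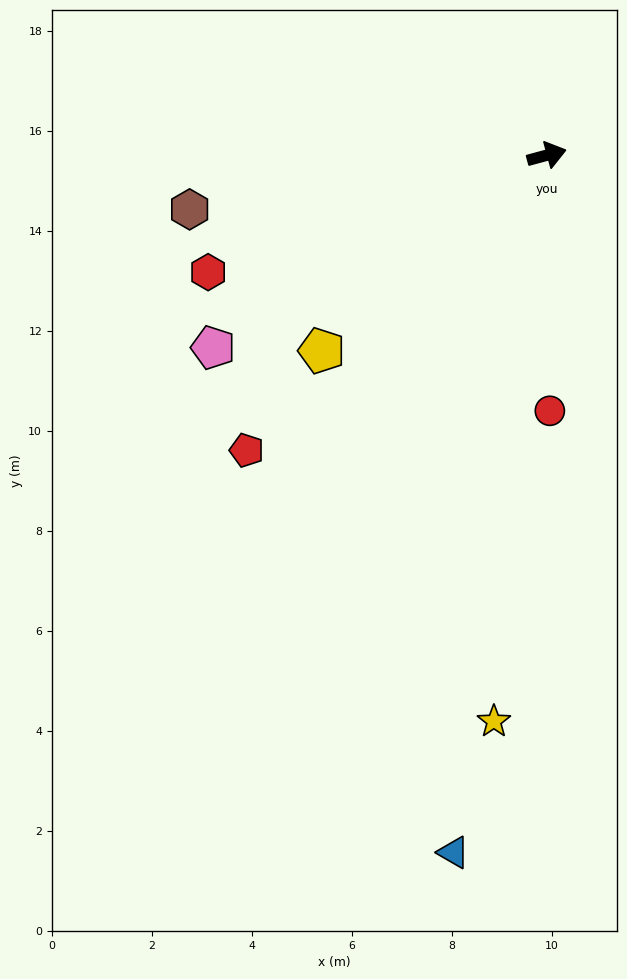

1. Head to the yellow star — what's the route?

turn right 110°, forward 11.4 m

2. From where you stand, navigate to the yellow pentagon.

turn right 154°, forward 6.0 m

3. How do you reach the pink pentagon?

turn right 165°, forward 7.7 m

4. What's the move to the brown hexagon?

turn left 173°, forward 7.2 m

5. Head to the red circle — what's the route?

turn right 104°, forward 5.1 m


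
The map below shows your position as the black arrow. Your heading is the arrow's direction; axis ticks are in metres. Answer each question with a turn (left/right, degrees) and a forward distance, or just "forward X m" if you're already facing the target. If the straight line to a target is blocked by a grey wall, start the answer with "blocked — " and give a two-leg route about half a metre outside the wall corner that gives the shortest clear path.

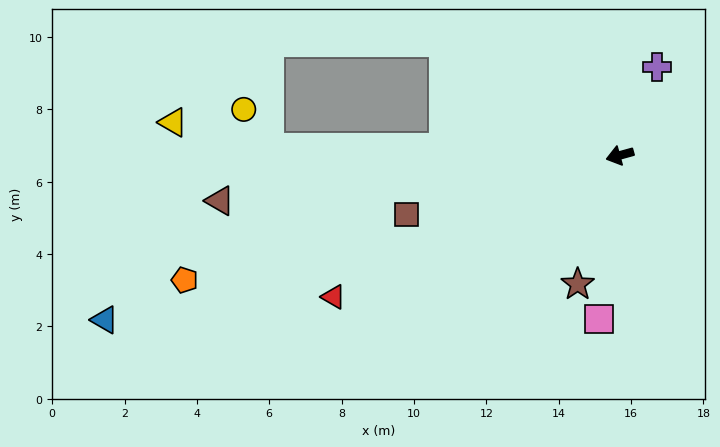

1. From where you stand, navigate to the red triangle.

turn left 11°, forward 8.8 m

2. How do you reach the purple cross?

turn right 128°, forward 2.6 m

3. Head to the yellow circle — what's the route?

blocked — turn right 17°, forward 9.7 m, then turn right 56°, forward 1.3 m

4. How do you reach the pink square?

turn left 67°, forward 4.6 m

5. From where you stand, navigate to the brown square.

forward 6.1 m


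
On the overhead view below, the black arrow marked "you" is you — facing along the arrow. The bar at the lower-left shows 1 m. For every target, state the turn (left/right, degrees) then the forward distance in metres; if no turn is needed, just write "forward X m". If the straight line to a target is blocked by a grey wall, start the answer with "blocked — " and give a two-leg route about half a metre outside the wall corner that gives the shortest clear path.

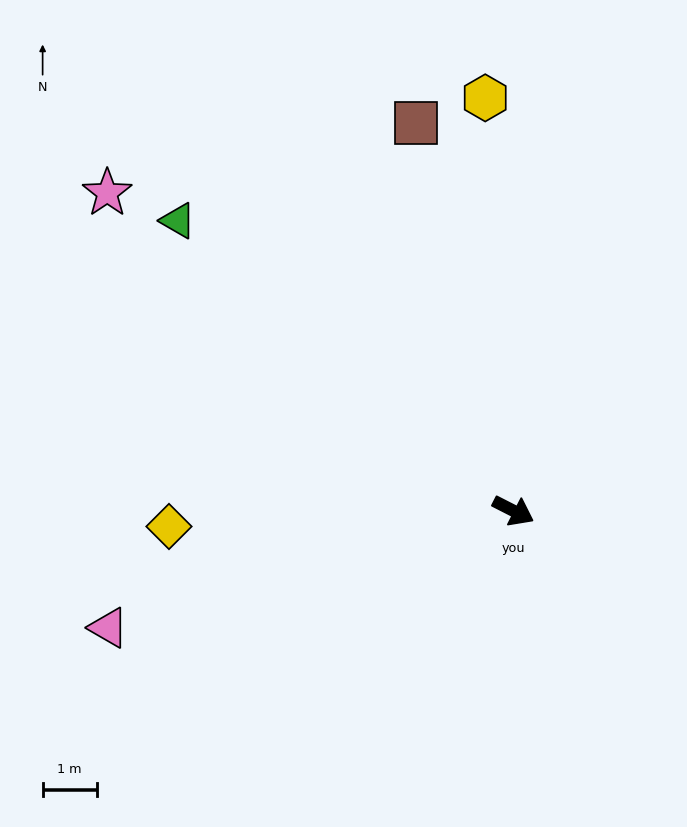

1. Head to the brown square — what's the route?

turn left 131°, forward 7.4 m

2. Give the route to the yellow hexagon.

turn left 121°, forward 7.6 m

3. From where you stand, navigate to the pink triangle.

turn right 137°, forward 7.8 m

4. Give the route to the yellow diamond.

turn right 150°, forward 6.4 m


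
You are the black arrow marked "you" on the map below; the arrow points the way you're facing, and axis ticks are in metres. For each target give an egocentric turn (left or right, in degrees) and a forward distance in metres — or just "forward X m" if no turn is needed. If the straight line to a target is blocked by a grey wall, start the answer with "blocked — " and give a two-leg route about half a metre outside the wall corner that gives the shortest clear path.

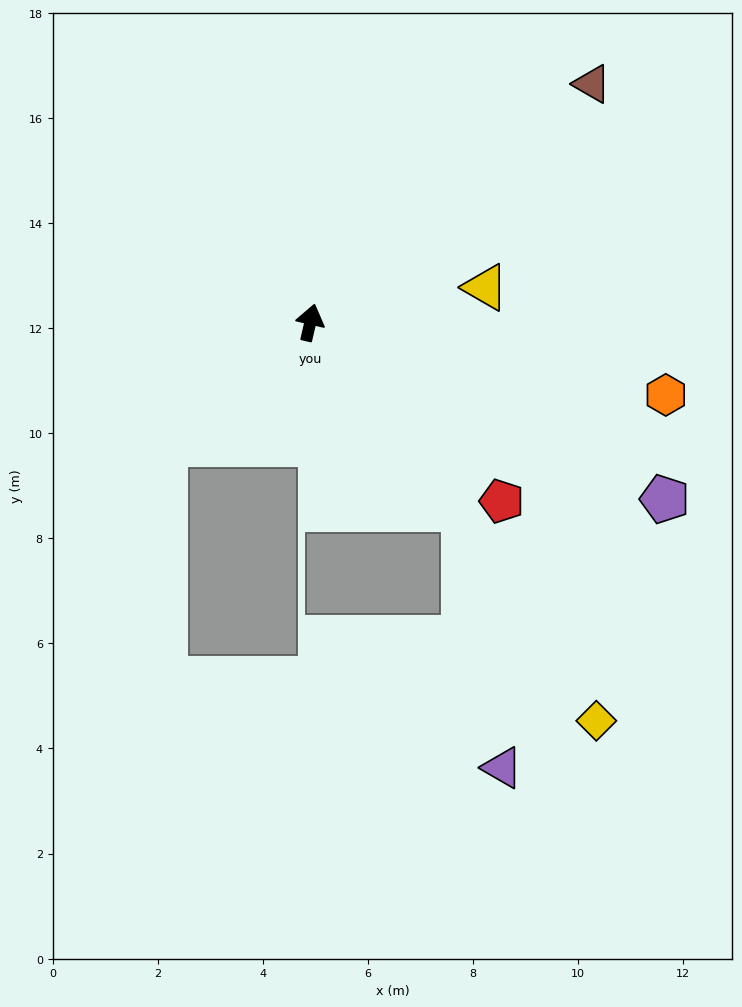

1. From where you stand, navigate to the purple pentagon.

turn right 103°, forward 7.5 m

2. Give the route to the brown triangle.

turn right 37°, forward 7.0 m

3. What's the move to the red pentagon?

turn right 120°, forward 5.0 m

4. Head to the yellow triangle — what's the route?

turn right 66°, forward 3.4 m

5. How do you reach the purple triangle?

blocked — turn right 128°, forward 4.6 m, then turn right 30°, forward 5.0 m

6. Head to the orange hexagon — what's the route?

turn right 88°, forward 6.9 m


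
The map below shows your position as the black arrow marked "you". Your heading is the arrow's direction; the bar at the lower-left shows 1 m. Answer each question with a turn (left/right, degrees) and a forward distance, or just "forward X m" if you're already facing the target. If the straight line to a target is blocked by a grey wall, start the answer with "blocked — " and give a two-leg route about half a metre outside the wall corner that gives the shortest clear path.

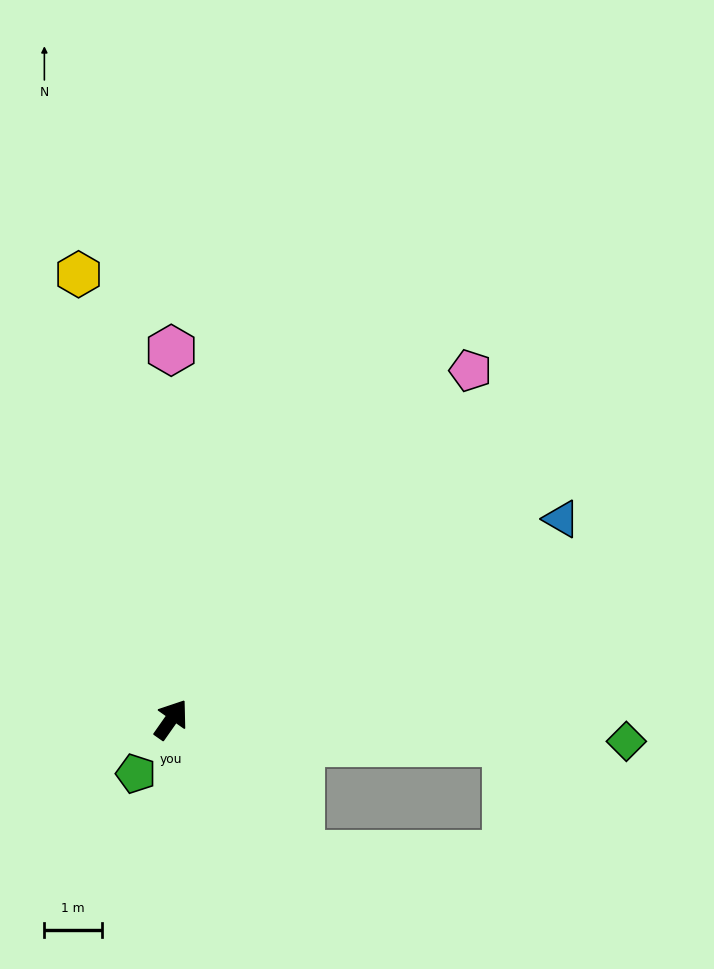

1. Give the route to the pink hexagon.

turn left 35°, forward 6.4 m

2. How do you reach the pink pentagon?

turn right 6°, forward 8.0 m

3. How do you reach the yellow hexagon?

turn left 47°, forward 7.9 m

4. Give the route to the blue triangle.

turn right 28°, forward 7.6 m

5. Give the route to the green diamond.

turn right 58°, forward 7.9 m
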